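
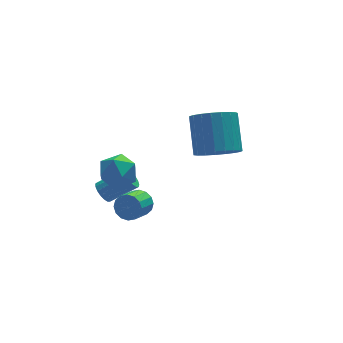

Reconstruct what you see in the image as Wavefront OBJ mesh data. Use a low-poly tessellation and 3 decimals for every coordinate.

v -2.569 0.077 3.956
v -1.921 0.284 3.283
v -2.059 -1.384 3.997
v -1.411 -1.177 3.324
v -1.323 -0.808 4.203
v -1.638 0.095 4.177
v -2.342 -1.195 3.103
v -2.657 -0.292 3.077
v -1.781 -0.502 2.756
v -1.151 -0.263 3.435
v -2.829 -0.837 3.845
v -2.199 -0.598 4.524
v -2.335 0.693 1.224
v -2.005 0.825 0.779
v -0.775 0.618 1.63
v -1.105 0.487 2.076
v -2.049 1.065 0.901
v -0.819 0.858 1.752
v -2.158 1.22 1.097
v -0.928 1.013 1.948
v -2.308 1.254 1.322
v -1.078 1.047 2.173
v -2.464 1.16 1.525
v -1.235 0.953 2.376
v -2.591 0.959 1.659
v -1.361 0.752 2.51
v -2.659 0.697 1.693
v -1.429 0.49 2.545
v -2.653 0.434 1.62
v -1.423 0.227 2.472
v -2.574 0.231 1.457
v -1.344 0.024 2.308
v -2.44 0.133 1.24
v -1.21 -0.074 2.091
v -2.282 0.164 1.019
v -1.052 -0.043 1.871
v -2.136 0.316 0.846
v -0.907 0.109 1.697
v -2.036 0.555 0.759
v -0.806 0.348 1.61
v 3.042 1.134 2.094
v 3.561 0.421 2.735
v 3.836 1.873 4.127
v 3.318 2.586 3.486
v 3.901 0.592 2.49
v 4.176 2.044 3.882
v 4.093 0.857 2.176
v 4.368 2.309 3.568
v 4.104 1.169 1.848
v 4.379 2.621 3.239
v 3.93 1.475 1.562
v 4.206 2.928 2.954
v 3.604 1.723 1.369
v 3.879 3.175 2.76
v 3.18 1.868 1.301
v 3.455 3.321 2.692
v 2.732 1.887 1.37
v 3.007 3.339 2.761
v 2.338 1.775 1.564
v 2.614 3.227 2.956
v 2.066 1.553 1.85
v 2.341 3.005 3.242
v 1.963 1.258 2.178
v 2.238 2.71 3.57
v 2.046 0.941 2.492
v 2.321 2.394 3.884
v 2.302 0.658 2.737
v 2.577 2.11 4.129
v 2.685 0.457 2.871
v 2.96 1.91 4.262
v 3.131 0.374 2.87
v 3.406 1.826 4.262
v -1.505 -2.017 2.676
v -1.046 -2.213 3.093
v -1.757 -2.878 3.561
v -2.215 -2.683 3.144
v -1.194 -1.951 3.243
v -1.904 -2.616 3.711
v -1.425 -1.706 3.241
v -2.135 -2.371 3.709
v -1.677 -1.544 3.087
v -2.387 -2.209 3.555
v -1.883 -1.51 2.823
v -2.593 -2.175 3.291
v -1.988 -1.611 2.52
v -2.698 -2.276 2.988
v -1.963 -1.822 2.259
v -2.674 -2.487 2.727
v -1.816 -2.084 2.109
v -2.526 -2.749 2.577
v -1.585 -2.329 2.111
v -2.295 -2.994 2.579
v -1.333 -2.491 2.265
v -2.043 -3.156 2.733
v -1.127 -2.525 2.529
v -1.837 -3.19 2.997
v -1.022 -2.424 2.832
v -1.732 -3.089 3.3
f 1 12 6
f 1 6 2
f 1 2 8
f 1 8 11
f 1 11 12
f 2 6 10
f 6 12 5
f 12 11 3
f 11 8 7
f 8 2 9
f 4 10 5
f 4 5 3
f 4 3 7
f 4 7 9
f 4 9 10
f 5 10 6
f 3 5 12
f 7 3 11
f 9 7 8
f 10 9 2
f 14 13 17
f 14 17 15
f 15 17 18
f 15 18 16
f 17 13 19
f 17 19 18
f 18 19 20
f 18 20 16
f 19 13 21
f 19 21 20
f 20 21 22
f 20 22 16
f 21 13 23
f 21 23 22
f 22 23 24
f 22 24 16
f 23 13 25
f 23 25 24
f 24 25 26
f 24 26 16
f 25 13 27
f 25 27 26
f 26 27 28
f 26 28 16
f 27 13 29
f 27 29 28
f 28 29 30
f 28 30 16
f 29 13 31
f 29 31 30
f 30 31 32
f 30 32 16
f 31 13 33
f 31 33 32
f 32 33 34
f 32 34 16
f 33 13 35
f 33 35 34
f 34 35 36
f 34 36 16
f 35 13 37
f 35 37 36
f 36 37 38
f 36 38 16
f 37 13 39
f 37 39 38
f 38 39 40
f 38 40 16
f 39 13 14
f 39 14 40
f 40 14 15
f 40 15 16
f 42 41 45
f 42 45 43
f 43 45 46
f 43 46 44
f 45 41 47
f 45 47 46
f 46 47 48
f 46 48 44
f 47 41 49
f 47 49 48
f 48 49 50
f 48 50 44
f 49 41 51
f 49 51 50
f 50 51 52
f 50 52 44
f 51 41 53
f 51 53 52
f 52 53 54
f 52 54 44
f 53 41 55
f 53 55 54
f 54 55 56
f 54 56 44
f 55 41 57
f 55 57 56
f 56 57 58
f 56 58 44
f 57 41 59
f 57 59 58
f 58 59 60
f 58 60 44
f 59 41 61
f 59 61 60
f 60 61 62
f 60 62 44
f 61 41 63
f 61 63 62
f 62 63 64
f 62 64 44
f 63 41 65
f 63 65 64
f 64 65 66
f 64 66 44
f 65 41 67
f 65 67 66
f 66 67 68
f 66 68 44
f 67 41 69
f 67 69 68
f 68 69 70
f 68 70 44
f 69 41 71
f 69 71 70
f 70 71 72
f 70 72 44
f 71 41 42
f 71 42 72
f 72 42 43
f 72 43 44
f 74 73 77
f 74 77 75
f 75 77 78
f 75 78 76
f 77 73 79
f 77 79 78
f 78 79 80
f 78 80 76
f 79 73 81
f 79 81 80
f 80 81 82
f 80 82 76
f 81 73 83
f 81 83 82
f 82 83 84
f 82 84 76
f 83 73 85
f 83 85 84
f 84 85 86
f 84 86 76
f 85 73 87
f 85 87 86
f 86 87 88
f 86 88 76
f 87 73 89
f 87 89 88
f 88 89 90
f 88 90 76
f 89 73 91
f 89 91 90
f 90 91 92
f 90 92 76
f 91 73 93
f 91 93 92
f 92 93 94
f 92 94 76
f 93 73 95
f 93 95 94
f 94 95 96
f 94 96 76
f 95 73 97
f 95 97 96
f 96 97 98
f 96 98 76
f 97 73 74
f 97 74 98
f 98 74 75
f 98 75 76



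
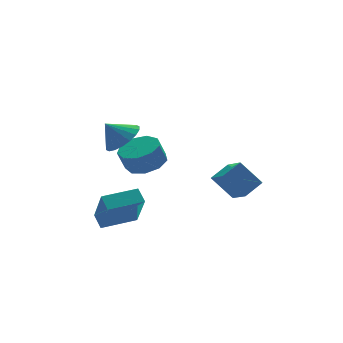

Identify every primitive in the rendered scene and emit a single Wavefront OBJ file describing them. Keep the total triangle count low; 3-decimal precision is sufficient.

v -0.963 -0.627 0.149
v -0.315 0.047 0.408
v -0.688 0.02 1.411
v -1.337 -0.653 1.151
v -0.876 0.338 0.207
v -1.249 0.311 1.21
v -1.478 0.178 -0.021
v -1.851 0.151 0.981
v -1.839 -0.358 -0.17
v -2.213 -0.385 0.832
v -1.791 -1.02 -0.17
v -2.164 -1.047 0.832
v -1.355 -1.498 -0.02
v -1.728 -1.525 0.982
v -0.736 -1.568 0.208
v -1.109 -1.595 1.211
v -0.223 -1.197 0.409
v -0.597 -1.224 1.411
v -0.057 -0.56 0.488
v -0.43 -0.587 1.491
v -3.327 -2.237 -1.425
v -3.375 -1.558 -0.986
v -3.251 -1.073 -3.219
v -3.299 -0.393 -2.78
v -1.641 -2.187 -1.32
v -1.689 -1.507 -0.881
v -1.565 -1.022 -3.114
v -1.613 -0.343 -2.675
v -2.143 -0.924 2.002
v -1.408 -0.981 2.601
v -2.837 -0.656 2.878
v -1.401 -0.575 2.483
v -1.542 -0.238 2.268
v -1.801 -0.038 2.002
v -2.128 -0.012 1.735
v -2.458 -0.168 1.521
v -2.725 -0.473 1.402
v -2.877 -0.867 1.402
v -2.884 -1.273 1.521
v -2.744 -1.61 1.735
v -2.485 -1.81 2.002
v -2.158 -1.836 2.269
v -1.828 -1.68 2.483
v -1.56 -1.375 2.601
v 2.103 -0.519 -1.512
v 2.132 -1.793 -0.741
v 3.049 -0.202 -1.025
v 3.078 -1.477 -0.254
v 2.882 -1.163 -2.606
v 2.911 -2.438 -1.835
v 3.828 -0.847 -2.119
v 3.857 -2.121 -1.348
f 2 1 5
f 2 5 3
f 3 5 6
f 3 6 4
f 5 1 7
f 5 7 6
f 6 7 8
f 6 8 4
f 7 1 9
f 7 9 8
f 8 9 10
f 8 10 4
f 9 1 11
f 9 11 10
f 10 11 12
f 10 12 4
f 11 1 13
f 11 13 12
f 12 13 14
f 12 14 4
f 13 1 15
f 13 15 14
f 14 15 16
f 14 16 4
f 15 1 17
f 15 17 16
f 16 17 18
f 16 18 4
f 17 1 19
f 17 19 18
f 18 19 20
f 18 20 4
f 19 1 2
f 19 2 20
f 20 2 3
f 20 3 4
f 22 24 21
f 25 22 21
f 21 24 23
f 23 25 21
f 22 28 24
f 26 22 25
f 26 28 22
f 24 28 23
f 27 25 23
f 23 28 27
f 27 26 25
f 28 26 27
f 30 29 32
f 30 32 31
f 32 29 33
f 32 33 31
f 33 29 34
f 33 34 31
f 34 29 35
f 34 35 31
f 35 29 36
f 35 36 31
f 36 29 37
f 36 37 31
f 37 29 38
f 37 38 31
f 38 29 39
f 38 39 31
f 39 29 40
f 39 40 31
f 40 29 41
f 40 41 31
f 41 29 42
f 41 42 31
f 42 29 43
f 42 43 31
f 43 29 44
f 43 44 31
f 44 29 30
f 44 30 31
f 46 48 45
f 49 46 45
f 45 48 47
f 47 49 45
f 46 52 48
f 50 46 49
f 50 52 46
f 48 52 47
f 51 49 47
f 47 52 51
f 51 50 49
f 52 50 51



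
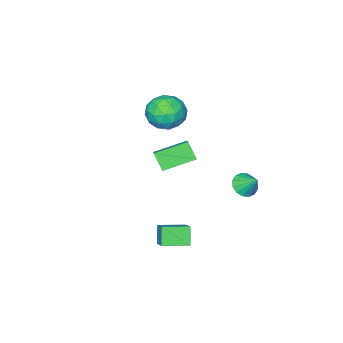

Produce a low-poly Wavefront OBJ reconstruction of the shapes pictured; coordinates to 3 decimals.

v -1.742 -2.061 2.046
v -0.854 -2.878 1.869
v -3.026 -3.262 1.151
v -2.138 -4.079 0.974
v -2.549 -3.86 2.101
v -1.755 -3.118 2.654
v -2.125 -3.022 0.366
v -1.331 -2.28 0.919
v -1.09 -3.472 0.83
v -1.353 -3.99 1.903
v -2.527 -2.15 1.117
v -2.79 -2.668 2.19
v -1.185 -2.364 2.036
v -2.695 -3.776 0.984
v -2.937 -3.648 1.647
v -2.415 -4.128 1.542
v -1.715 -2.505 2.498
v -1.193 -2.985 2.393
v -2.19 -3.563 2.53
v -2.687 -3.155 0.627
v -2.165 -3.635 0.522
v -1.465 -2.012 1.478
v -0.943 -2.492 1.373
v -1.69 -2.577 0.49
v -0.802 -3.193 1.321
v -1.557 -3.9 0.795
v -1.549 -3.278 0.438
v -1.082 -2.842 0.763
v -0.956 -3.498 1.952
v -1.712 -4.204 1.426
v -1.953 -4.075 2.088
v -1.486 -3.639 2.413
v -1.096 -3.847 1.341
v -2.168 -1.936 1.594
v -2.924 -2.642 1.068
v -2.394 -2.501 0.607
v -1.927 -2.065 0.932
v -2.323 -2.24 2.225
v -3.078 -2.947 1.699
v -2.798 -3.298 2.257
v -2.331 -2.862 2.582
v -2.784 -2.293 1.679
v 1.876 0.757 0.957
v 1.821 0.043 1.882
v 0.313 1.627 1.535
v 0.258 0.912 2.46
v 2.402 1.368 1.46
v 2.347 0.653 2.385
v 0.839 2.237 2.038
v 0.784 1.523 2.963
v 2.882 3.59 -2.693
v 2.435 3.118 -1.756
v 3.453 4.551 -1.935
v 3.006 4.078 -0.999
v 4.074 2.762 -2.541
v 3.627 2.289 -1.605
v 4.645 3.722 -1.784
v 4.198 3.25 -0.847
v -3.163 1.797 -2.389
v -2.397 1.63 -2.229
v -3.157 2.703 -1.471
v -2.384 1.925 -2.52
v -2.58 2.185 -2.776
v -2.932 2.341 -2.928
v -3.346 2.352 -2.936
v -3.711 2.213 -2.797
v -3.929 1.963 -2.549
v -3.942 1.669 -2.258
v -3.746 1.409 -2.002
v -3.393 1.252 -1.85
v -2.98 1.242 -1.842
v -2.615 1.38 -1.981
f 1 38 17
f 38 12 41
f 17 41 6
f 38 41 17
f 1 17 13
f 17 6 18
f 13 18 2
f 17 18 13
f 1 13 22
f 13 2 23
f 22 23 8
f 13 23 22
f 1 22 34
f 22 8 37
f 34 37 11
f 22 37 34
f 1 34 38
f 34 11 42
f 38 42 12
f 34 42 38
f 2 18 29
f 18 6 32
f 29 32 10
f 18 32 29
f 6 41 19
f 41 12 40
f 19 40 5
f 41 40 19
f 12 42 39
f 42 11 35
f 39 35 3
f 42 35 39
f 11 37 36
f 37 8 24
f 36 24 7
f 37 24 36
f 8 23 28
f 23 2 25
f 28 25 9
f 23 25 28
f 4 30 16
f 30 10 31
f 16 31 5
f 30 31 16
f 4 16 14
f 16 5 15
f 14 15 3
f 16 15 14
f 4 14 21
f 14 3 20
f 21 20 7
f 14 20 21
f 4 21 26
f 21 7 27
f 26 27 9
f 21 27 26
f 4 26 30
f 26 9 33
f 30 33 10
f 26 33 30
f 5 31 19
f 31 10 32
f 19 32 6
f 31 32 19
f 3 15 39
f 15 5 40
f 39 40 12
f 15 40 39
f 7 20 36
f 20 3 35
f 36 35 11
f 20 35 36
f 9 27 28
f 27 7 24
f 28 24 8
f 27 24 28
f 10 33 29
f 33 9 25
f 29 25 2
f 33 25 29
f 44 46 43
f 47 44 43
f 43 46 45
f 45 47 43
f 44 50 46
f 48 44 47
f 48 50 44
f 46 50 45
f 49 47 45
f 45 50 49
f 49 48 47
f 50 48 49
f 52 54 51
f 55 52 51
f 51 54 53
f 53 55 51
f 52 58 54
f 56 52 55
f 56 58 52
f 54 58 53
f 57 55 53
f 53 58 57
f 57 56 55
f 58 56 57
f 60 59 62
f 60 62 61
f 62 59 63
f 62 63 61
f 63 59 64
f 63 64 61
f 64 59 65
f 64 65 61
f 65 59 66
f 65 66 61
f 66 59 67
f 66 67 61
f 67 59 68
f 67 68 61
f 68 59 69
f 68 69 61
f 69 59 70
f 69 70 61
f 70 59 71
f 70 71 61
f 71 59 72
f 71 72 61
f 72 59 60
f 72 60 61



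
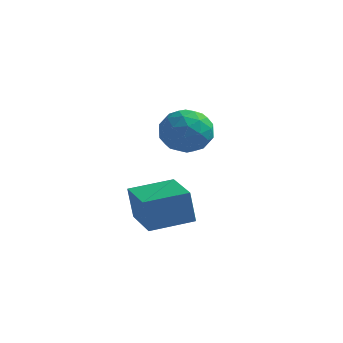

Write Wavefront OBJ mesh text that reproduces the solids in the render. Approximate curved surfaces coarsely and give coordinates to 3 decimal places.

v 3.135 4.084 1.837
v 3.419 3.614 0.927
v 1.481 3.946 1.393
v 1.765 3.476 0.483
v 1.9 2.97 1.407
v 2.922 3.055 1.681
v 1.978 4.505 0.639
v 3 4.59 0.913
v 2.703 3.874 0.187
v 2.655 2.926 0.662
v 2.245 4.634 1.658
v 2.197 3.686 2.133
v 3.422 3.861 1.421
v 1.478 3.699 0.899
v 1.557 3.401 1.442
v 1.724 3.125 0.907
v 3.13 3.533 1.864
v 3.297 3.257 1.33
v 2.404 2.878 1.612
v 1.603 4.303 0.99
v 1.77 4.027 0.456
v 3.176 4.435 1.413
v 3.343 4.159 0.878
v 2.496 4.682 0.708
v 3.168 3.738 0.451
v 2.196 3.657 0.19
v 2.321 4.261 0.281
v 2.922 4.312 0.443
v 3.14 3.18 0.73
v 2.168 3.099 0.469
v 2.247 2.802 1.012
v 2.848 2.852 1.174
v 2.719 3.333 0.295
v 2.732 4.461 1.851
v 1.76 4.38 1.59
v 2.052 4.708 1.146
v 2.653 4.758 1.308
v 2.704 3.903 2.13
v 1.732 3.822 1.869
v 1.978 3.248 1.877
v 2.579 3.299 2.039
v 2.181 4.227 2.025
v 3.593 -0.91 -1.792
v 3.438 -1.036 -0.457
v 2.296 0.294 -1.829
v 2.141 0.168 -0.494
v 4.719 0.312 -1.546
v 4.564 0.186 -0.211
v 3.422 1.516 -1.583
v 3.267 1.39 -0.248
f 1 38 17
f 38 12 41
f 17 41 6
f 38 41 17
f 1 17 13
f 17 6 18
f 13 18 2
f 17 18 13
f 1 13 22
f 13 2 23
f 22 23 8
f 13 23 22
f 1 22 34
f 22 8 37
f 34 37 11
f 22 37 34
f 1 34 38
f 34 11 42
f 38 42 12
f 34 42 38
f 2 18 29
f 18 6 32
f 29 32 10
f 18 32 29
f 6 41 19
f 41 12 40
f 19 40 5
f 41 40 19
f 12 42 39
f 42 11 35
f 39 35 3
f 42 35 39
f 11 37 36
f 37 8 24
f 36 24 7
f 37 24 36
f 8 23 28
f 23 2 25
f 28 25 9
f 23 25 28
f 4 30 16
f 30 10 31
f 16 31 5
f 30 31 16
f 4 16 14
f 16 5 15
f 14 15 3
f 16 15 14
f 4 14 21
f 14 3 20
f 21 20 7
f 14 20 21
f 4 21 26
f 21 7 27
f 26 27 9
f 21 27 26
f 4 26 30
f 26 9 33
f 30 33 10
f 26 33 30
f 5 31 19
f 31 10 32
f 19 32 6
f 31 32 19
f 3 15 39
f 15 5 40
f 39 40 12
f 15 40 39
f 7 20 36
f 20 3 35
f 36 35 11
f 20 35 36
f 9 27 28
f 27 7 24
f 28 24 8
f 27 24 28
f 10 33 29
f 33 9 25
f 29 25 2
f 33 25 29
f 44 46 43
f 47 44 43
f 43 46 45
f 45 47 43
f 44 50 46
f 48 44 47
f 48 50 44
f 46 50 45
f 49 47 45
f 45 50 49
f 49 48 47
f 50 48 49



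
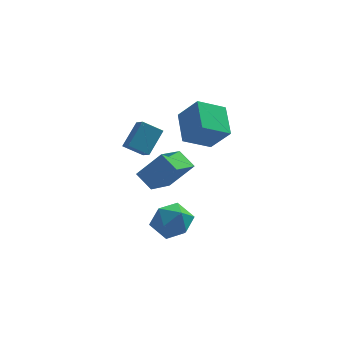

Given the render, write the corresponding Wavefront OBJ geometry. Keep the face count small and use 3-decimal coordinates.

v 0.018 -1.195 1.78
v -0.235 0.507 2.718
v 1.433 -0.553 0.997
v 1.181 1.149 1.936
v 0.999 -1.769 3.084
v 0.747 -0.067 4.023
v 2.415 -1.127 2.302
v 2.162 0.575 3.24
v -2.678 -0.928 1.268
v -1.999 0.133 2.409
v -3.016 -0.258 0.847
v -2.337 0.803 1.988
v -1.643 -0.843 0.572
v -0.964 0.218 1.713
v -1.981 -0.173 0.151
v -1.302 0.888 1.292
v -1.618 -2.418 -3.591
v -0.977 -1.703 -4.342
v -0.003 -2.717 -2.498
v 0.638 -2.002 -3.249
v -0.219 -1.517 -2.53
v -1.217 -1.332 -3.205
v 0.237 -3.088 -3.635
v -0.761 -2.903 -4.31
v 0.17 -2.117 -4.37
v -0.112 -1.146 -3.687
v -0.868 -3.274 -3.153
v -1.15 -2.303 -2.47
v -1.517 -2.209 -1.126
v -2.281 -1.507 -0.447
v -0.639 -0.571 -1.835
v -1.403 0.132 -1.156
v -0.257 -2.252 0.336
v -1.021 -1.549 1.015
v 0.621 -0.613 -0.373
v -0.143 0.089 0.306
f 2 4 1
f 5 2 1
f 1 4 3
f 3 5 1
f 2 8 4
f 6 2 5
f 6 8 2
f 4 8 3
f 7 5 3
f 3 8 7
f 7 6 5
f 8 6 7
f 10 12 9
f 13 10 9
f 9 12 11
f 11 13 9
f 10 16 12
f 14 10 13
f 14 16 10
f 12 16 11
f 15 13 11
f 11 16 15
f 15 14 13
f 16 14 15
f 17 28 22
f 17 22 18
f 17 18 24
f 17 24 27
f 17 27 28
f 18 22 26
f 22 28 21
f 28 27 19
f 27 24 23
f 24 18 25
f 20 26 21
f 20 21 19
f 20 19 23
f 20 23 25
f 20 25 26
f 21 26 22
f 19 21 28
f 23 19 27
f 25 23 24
f 26 25 18
f 30 32 29
f 33 30 29
f 29 32 31
f 31 33 29
f 30 36 32
f 34 30 33
f 34 36 30
f 32 36 31
f 35 33 31
f 31 36 35
f 35 34 33
f 36 34 35



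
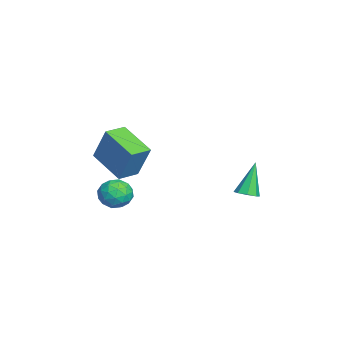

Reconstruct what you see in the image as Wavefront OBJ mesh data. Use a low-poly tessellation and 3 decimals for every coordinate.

v 2.645 2.759 -3.73
v 3.029 2.322 -3.463
v 1.895 3.201 -1.93
v 3.236 2.766 -3.486
v 3.097 3.205 -3.652
v 2.692 3.383 -3.864
v 2.26 3.195 -3.998
v 2.053 2.751 -3.975
v 2.193 2.312 -3.809
v 2.597 2.134 -3.597
v 4.005 -2.972 -2.585
v 4.443 -3.156 -3.379
v 2.877 -3.864 -3.001
v 3.315 -4.048 -3.795
v 3.653 -4.368 -2.996
v 4.35 -3.817 -2.739
v 2.97 -3.203 -3.641
v 3.667 -2.652 -3.384
v 3.803 -3.298 -4.032
v 4.225 -4.019 -3.633
v 3.095 -3.001 -2.747
v 3.517 -3.722 -2.348
v 4.323 -2.986 -2.946
v 2.997 -4.034 -3.434
v 3.196 -4.223 -2.965
v 3.453 -4.331 -3.431
v 4.269 -3.374 -2.569
v 4.526 -3.482 -3.036
v 4.062 -4.195 -2.81
v 2.794 -3.538 -3.344
v 3.051 -3.646 -3.811
v 3.867 -2.689 -2.949
v 4.124 -2.797 -3.415
v 3.258 -2.825 -3.57
v 4.204 -3.177 -3.796
v 3.541 -3.702 -4.041
v 3.338 -3.205 -3.95
v 3.748 -2.881 -3.799
v 4.453 -3.601 -3.562
v 3.789 -4.125 -3.806
v 3.988 -4.313 -3.336
v 4.398 -3.989 -3.185
v 4.076 -3.685 -3.945
v 3.531 -2.895 -2.574
v 2.867 -3.419 -2.818
v 2.922 -3.031 -3.195
v 3.332 -2.707 -3.044
v 3.779 -3.318 -2.339
v 3.116 -3.843 -2.584
v 3.572 -4.139 -2.581
v 3.982 -3.815 -2.43
v 3.244 -3.335 -2.435
v 1.35 -4.648 -1.725
v 1.929 -4.008 0.178
v 0.538 -3.752 -1.78
v 1.118 -3.113 0.124
v 2.822 -3.367 -2.604
v 3.402 -2.728 -0.7
v 2.011 -2.472 -2.658
v 2.59 -1.832 -0.755
f 2 1 4
f 2 4 3
f 4 1 5
f 4 5 3
f 5 1 6
f 5 6 3
f 6 1 7
f 6 7 3
f 7 1 8
f 7 8 3
f 8 1 9
f 8 9 3
f 9 1 10
f 9 10 3
f 10 1 2
f 10 2 3
f 11 48 27
f 48 22 51
f 27 51 16
f 48 51 27
f 11 27 23
f 27 16 28
f 23 28 12
f 27 28 23
f 11 23 32
f 23 12 33
f 32 33 18
f 23 33 32
f 11 32 44
f 32 18 47
f 44 47 21
f 32 47 44
f 11 44 48
f 44 21 52
f 48 52 22
f 44 52 48
f 12 28 39
f 28 16 42
f 39 42 20
f 28 42 39
f 16 51 29
f 51 22 50
f 29 50 15
f 51 50 29
f 22 52 49
f 52 21 45
f 49 45 13
f 52 45 49
f 21 47 46
f 47 18 34
f 46 34 17
f 47 34 46
f 18 33 38
f 33 12 35
f 38 35 19
f 33 35 38
f 14 40 26
f 40 20 41
f 26 41 15
f 40 41 26
f 14 26 24
f 26 15 25
f 24 25 13
f 26 25 24
f 14 24 31
f 24 13 30
f 31 30 17
f 24 30 31
f 14 31 36
f 31 17 37
f 36 37 19
f 31 37 36
f 14 36 40
f 36 19 43
f 40 43 20
f 36 43 40
f 15 41 29
f 41 20 42
f 29 42 16
f 41 42 29
f 13 25 49
f 25 15 50
f 49 50 22
f 25 50 49
f 17 30 46
f 30 13 45
f 46 45 21
f 30 45 46
f 19 37 38
f 37 17 34
f 38 34 18
f 37 34 38
f 20 43 39
f 43 19 35
f 39 35 12
f 43 35 39
f 54 56 53
f 57 54 53
f 53 56 55
f 55 57 53
f 54 60 56
f 58 54 57
f 58 60 54
f 56 60 55
f 59 57 55
f 55 60 59
f 59 58 57
f 60 58 59



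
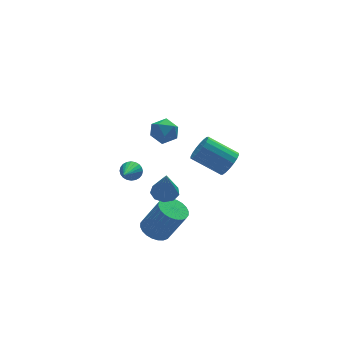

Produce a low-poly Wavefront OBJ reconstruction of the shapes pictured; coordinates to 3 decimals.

v -2.718 -3.021 -0.826
v -1.935 -2.73 -1.101
v -1.098 -3.248 0.731
v -1.882 -3.539 1.006
v -2.066 -2.445 -0.961
v -1.23 -2.964 0.872
v -2.297 -2.249 -0.8
v -1.461 -2.767 1.033
v -2.592 -2.169 -0.643
v -1.756 -2.688 1.19
v -2.906 -2.22 -0.514
v -2.07 -2.738 1.319
v -3.192 -2.392 -0.432
v -2.355 -2.911 1.4
v -3.405 -2.661 -0.411
v -2.569 -3.179 1.422
v -3.514 -2.983 -0.453
v -2.678 -3.502 1.38
v -3.502 -3.312 -0.551
v -2.665 -3.83 1.281
v -3.37 -3.596 -0.692
v -2.534 -4.115 1.141
v -3.139 -3.793 -0.853
v -2.303 -4.311 0.98
v -2.844 -3.872 -1.01
v -2.008 -4.391 0.823
v -2.53 -3.822 -1.139
v -1.694 -4.34 0.694
v -2.245 -3.649 -1.22
v -1.408 -4.168 0.612
v -2.031 -3.381 -1.242
v -1.195 -3.899 0.591
v -1.922 -3.058 -1.2
v -1.086 -3.577 0.633
v -2.168 -2.96 1.977
v -1.671 -2.426 2.19
v -2.272 -3.56 3.723
v -2.156 -2.241 2.224
v -2.646 -2.393 2.143
v -2.913 -2.81 1.984
v -2.831 -3.297 1.821
v -2.439 -3.626 1.732
v -1.92 -3.644 1.756
v -1.517 -3.341 1.884
v -1.419 -2.86 2.055
v -2.154 3.176 -0.719
v -1.591 3.011 -0.439
v -3.006 1.724 0.139
v -1.688 3.17 -0.266
v -1.855 3.33 -0.162
v -2.068 3.466 -0.143
v -2.294 3.558 -0.212
v -2.499 3.592 -0.357
v -2.651 3.563 -0.558
v -2.728 3.475 -0.783
v -2.717 3.341 -0.999
v -2.621 3.183 -1.171
v -2.453 3.023 -1.275
v -2.24 2.887 -1.294
v -2.014 2.795 -1.226
v -1.809 2.761 -1.08
v -1.657 2.79 -0.88
v -1.58 2.878 -0.654
v 1.784 -1.796 2.456
v 2.255 -1.104 2.528
v 0.847 -0.253 3.556
v 0.376 -0.944 3.484
v 2.063 -1.041 2.214
v 0.655 -0.19 3.242
v 1.816 -1.128 1.947
v 0.408 -0.277 2.975
v 1.562 -1.347 1.781
v 0.154 -0.496 2.809
v 1.353 -1.655 1.749
v -0.055 -0.804 2.777
v 1.228 -1.991 1.857
v -0.179 -1.14 2.885
v 1.214 -2.288 2.083
v -0.194 -1.437 3.111
v 1.313 -2.487 2.384
v -0.095 -1.636 3.412
v 1.505 -2.55 2.698
v 0.097 -1.699 3.726
v 1.752 -2.463 2.965
v 0.344 -1.612 3.993
v 2.006 -2.244 3.131
v 0.598 -1.393 4.159
v 2.215 -1.936 3.163
v 0.807 -1.085 4.191
v 2.339 -1.6 3.055
v 0.932 -0.749 4.083
v 2.354 -1.303 2.829
v 0.946 -0.452 3.857
v 0.192 4.163 2.454
v 0.772 3.869 1.811
v -0.932 3.531 1.729
v -0.352 3.237 1.086
v -0.321 2.879 1.927
v 0.374 3.27 2.375
v -0.534 4.13 1.165
v 0.161 4.521 1.613
v 0.324 3.849 1.014
v 0.455 3.076 1.485
v -0.615 4.324 2.055
v -0.484 3.551 2.526
f 2 1 5
f 2 5 3
f 3 5 6
f 3 6 4
f 5 1 7
f 5 7 6
f 6 7 8
f 6 8 4
f 7 1 9
f 7 9 8
f 8 9 10
f 8 10 4
f 9 1 11
f 9 11 10
f 10 11 12
f 10 12 4
f 11 1 13
f 11 13 12
f 12 13 14
f 12 14 4
f 13 1 15
f 13 15 14
f 14 15 16
f 14 16 4
f 15 1 17
f 15 17 16
f 16 17 18
f 16 18 4
f 17 1 19
f 17 19 18
f 18 19 20
f 18 20 4
f 19 1 21
f 19 21 20
f 20 21 22
f 20 22 4
f 21 1 23
f 21 23 22
f 22 23 24
f 22 24 4
f 23 1 25
f 23 25 24
f 24 25 26
f 24 26 4
f 25 1 27
f 25 27 26
f 26 27 28
f 26 28 4
f 27 1 29
f 27 29 28
f 28 29 30
f 28 30 4
f 29 1 31
f 29 31 30
f 30 31 32
f 30 32 4
f 31 1 33
f 31 33 32
f 32 33 34
f 32 34 4
f 33 1 2
f 33 2 34
f 34 2 3
f 34 3 4
f 36 35 38
f 36 38 37
f 38 35 39
f 38 39 37
f 39 35 40
f 39 40 37
f 40 35 41
f 40 41 37
f 41 35 42
f 41 42 37
f 42 35 43
f 42 43 37
f 43 35 44
f 43 44 37
f 44 35 45
f 44 45 37
f 45 35 36
f 45 36 37
f 47 46 49
f 47 49 48
f 49 46 50
f 49 50 48
f 50 46 51
f 50 51 48
f 51 46 52
f 51 52 48
f 52 46 53
f 52 53 48
f 53 46 54
f 53 54 48
f 54 46 55
f 54 55 48
f 55 46 56
f 55 56 48
f 56 46 57
f 56 57 48
f 57 46 58
f 57 58 48
f 58 46 59
f 58 59 48
f 59 46 60
f 59 60 48
f 60 46 61
f 60 61 48
f 61 46 62
f 61 62 48
f 62 46 63
f 62 63 48
f 63 46 47
f 63 47 48
f 65 64 68
f 65 68 66
f 66 68 69
f 66 69 67
f 68 64 70
f 68 70 69
f 69 70 71
f 69 71 67
f 70 64 72
f 70 72 71
f 71 72 73
f 71 73 67
f 72 64 74
f 72 74 73
f 73 74 75
f 73 75 67
f 74 64 76
f 74 76 75
f 75 76 77
f 75 77 67
f 76 64 78
f 76 78 77
f 77 78 79
f 77 79 67
f 78 64 80
f 78 80 79
f 79 80 81
f 79 81 67
f 80 64 82
f 80 82 81
f 81 82 83
f 81 83 67
f 82 64 84
f 82 84 83
f 83 84 85
f 83 85 67
f 84 64 86
f 84 86 85
f 85 86 87
f 85 87 67
f 86 64 88
f 86 88 87
f 87 88 89
f 87 89 67
f 88 64 90
f 88 90 89
f 89 90 91
f 89 91 67
f 90 64 92
f 90 92 91
f 91 92 93
f 91 93 67
f 92 64 65
f 92 65 93
f 93 65 66
f 93 66 67
f 94 105 99
f 94 99 95
f 94 95 101
f 94 101 104
f 94 104 105
f 95 99 103
f 99 105 98
f 105 104 96
f 104 101 100
f 101 95 102
f 97 103 98
f 97 98 96
f 97 96 100
f 97 100 102
f 97 102 103
f 98 103 99
f 96 98 105
f 100 96 104
f 102 100 101
f 103 102 95



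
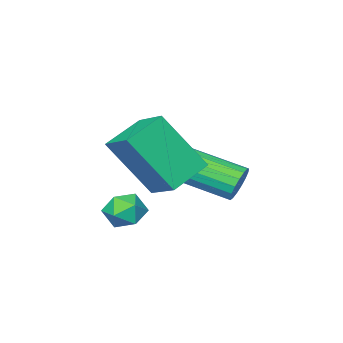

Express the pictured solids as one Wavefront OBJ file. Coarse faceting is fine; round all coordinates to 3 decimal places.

v 1.719 0.028 -2.505
v 2.335 0.226 -2.783
v 2.165 -0.986 -2.237
v 2.781 -0.788 -2.515
v 2.55 -0.488 -1.921
v 2.275 0.139 -2.087
v 2.225 -0.899 -2.933
v 1.95 -0.272 -3.099
v 2.648 -0.347 -3.048
v 2.849 -0.093 -2.422
v 1.651 -0.667 -2.598
v 1.852 -0.413 -1.972
v -0.436 1.421 -1.571
v -0.119 1.412 -2.115
v 0.933 -0.251 -1.474
v 0.616 -0.241 -0.929
v 0.049 1.588 -1.936
v 1.102 -0.075 -1.295
v 0.106 1.725 -1.674
v 1.159 0.062 -1.033
v 0.039 1.793 -1.388
v 1.091 0.13 -0.747
v -0.137 1.775 -1.144
v 0.915 0.112 -0.502
v -0.382 1.677 -0.997
v 0.671 0.014 -0.356
v -0.639 1.52 -0.982
v 0.414 -0.143 -0.341
v -0.85 1.341 -1.102
v 0.203 -0.322 -0.461
v -0.966 1.18 -1.329
v 0.087 -0.483 -0.688
v -0.96 1.074 -1.612
v 0.092 -0.589 -0.97
v -0.835 1.048 -1.885
v 0.218 -0.615 -1.243
v -0.618 1.108 -2.086
v 0.434 -0.555 -1.444
v -0.36 1.239 -2.169
v 0.693 -0.424 -1.527
v 2.289 0.914 -1.306
v 1.004 0.777 -0.768
v 2.41 2.079 -0.721
v 1.125 1.942 -0.182
v 3.135 -0.062 0.462
v 1.85 -0.199 1.001
v 3.256 1.103 1.048
v 1.971 0.966 1.586
f 1 12 6
f 1 6 2
f 1 2 8
f 1 8 11
f 1 11 12
f 2 6 10
f 6 12 5
f 12 11 3
f 11 8 7
f 8 2 9
f 4 10 5
f 4 5 3
f 4 3 7
f 4 7 9
f 4 9 10
f 5 10 6
f 3 5 12
f 7 3 11
f 9 7 8
f 10 9 2
f 14 13 17
f 14 17 15
f 15 17 18
f 15 18 16
f 17 13 19
f 17 19 18
f 18 19 20
f 18 20 16
f 19 13 21
f 19 21 20
f 20 21 22
f 20 22 16
f 21 13 23
f 21 23 22
f 22 23 24
f 22 24 16
f 23 13 25
f 23 25 24
f 24 25 26
f 24 26 16
f 25 13 27
f 25 27 26
f 26 27 28
f 26 28 16
f 27 13 29
f 27 29 28
f 28 29 30
f 28 30 16
f 29 13 31
f 29 31 30
f 30 31 32
f 30 32 16
f 31 13 33
f 31 33 32
f 32 33 34
f 32 34 16
f 33 13 35
f 33 35 34
f 34 35 36
f 34 36 16
f 35 13 37
f 35 37 36
f 36 37 38
f 36 38 16
f 37 13 39
f 37 39 38
f 38 39 40
f 38 40 16
f 39 13 14
f 39 14 40
f 40 14 15
f 40 15 16
f 42 44 41
f 45 42 41
f 41 44 43
f 43 45 41
f 42 48 44
f 46 42 45
f 46 48 42
f 44 48 43
f 47 45 43
f 43 48 47
f 47 46 45
f 48 46 47



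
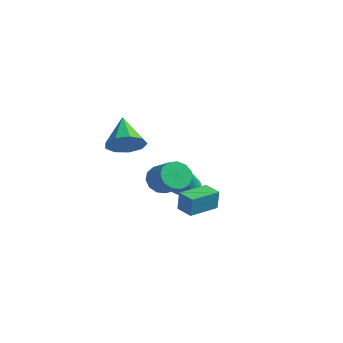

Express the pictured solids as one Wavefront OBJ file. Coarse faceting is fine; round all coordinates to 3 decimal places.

v 2.224 -1.52 0.016
v 2.438 -1.579 1.093
v 2.112 0.062 0.123
v 2.326 0.004 1.201
v 3.134 -1.444 -0.161
v 3.348 -1.502 0.917
v 3.022 0.139 -0.053
v 3.236 0.08 1.024
v -3.273 -0.692 2.318
v -2.497 -0.237 2.841
v -4.567 -0.028 3.662
v -2.765 0.215 2.36
v -3.27 0.241 1.86
v -3.777 -0.168 1.574
v -4.047 -0.823 1.637
v -3.956 -1.417 2.018
v -3.545 -1.671 2.54
v -3.006 -1.467 2.958
v -2.593 -0.901 3.077
v -0.328 -0.64 0.886
v 0.024 -0.216 0.239
v 1.3 -0.257 0.906
v 0.948 -0.68 1.554
v -0.128 0.115 0.55
v 1.148 0.074 1.217
v -0.343 0.206 0.968
v 0.932 0.166 1.635
v -0.554 0.029 1.36
v 0.722 -0.011 2.027
v -0.693 -0.36 1.601
v 0.583 -0.401 2.269
v -0.716 -0.838 1.616
v 0.56 -0.879 2.283
v -0.615 -1.253 1.399
v 0.66 -1.294 2.066
v -0.424 -1.474 1.02
v 0.852 -1.514 1.687
v -0.202 -1.429 0.598
v 1.074 -1.47 1.265
v -0.02 -1.134 0.267
v 1.256 -1.174 0.934
v 0.065 -0.682 0.134
v 1.34 -0.722 0.801
v -1.7 1.67 -0.412
v -1.004 1.93 -0.709
v -0.82 1.13 1.172
v -1.118 2.201 -0.554
v -1.333 2.38 -0.373
v -1.611 2.436 -0.2
v -1.905 2.36 -0.063
v -2.163 2.164 0.014
v -2.341 1.883 0.017
v -2.408 1.565 -0.054
v -2.352 1.265 -0.187
v -2.184 1.035 -0.359
v -1.932 0.915 -0.54
v -1.64 0.925 -0.699
v -1.358 1.064 -0.808
v -1.135 1.308 -0.848
v -1.01 1.614 -0.814
f 2 4 1
f 5 2 1
f 1 4 3
f 3 5 1
f 2 8 4
f 6 2 5
f 6 8 2
f 4 8 3
f 7 5 3
f 3 8 7
f 7 6 5
f 8 6 7
f 10 9 12
f 10 12 11
f 12 9 13
f 12 13 11
f 13 9 14
f 13 14 11
f 14 9 15
f 14 15 11
f 15 9 16
f 15 16 11
f 16 9 17
f 16 17 11
f 17 9 18
f 17 18 11
f 18 9 19
f 18 19 11
f 19 9 10
f 19 10 11
f 21 20 24
f 21 24 22
f 22 24 25
f 22 25 23
f 24 20 26
f 24 26 25
f 25 26 27
f 25 27 23
f 26 20 28
f 26 28 27
f 27 28 29
f 27 29 23
f 28 20 30
f 28 30 29
f 29 30 31
f 29 31 23
f 30 20 32
f 30 32 31
f 31 32 33
f 31 33 23
f 32 20 34
f 32 34 33
f 33 34 35
f 33 35 23
f 34 20 36
f 34 36 35
f 35 36 37
f 35 37 23
f 36 20 38
f 36 38 37
f 37 38 39
f 37 39 23
f 38 20 40
f 38 40 39
f 39 40 41
f 39 41 23
f 40 20 42
f 40 42 41
f 41 42 43
f 41 43 23
f 42 20 21
f 42 21 43
f 43 21 22
f 43 22 23
f 45 44 47
f 45 47 46
f 47 44 48
f 47 48 46
f 48 44 49
f 48 49 46
f 49 44 50
f 49 50 46
f 50 44 51
f 50 51 46
f 51 44 52
f 51 52 46
f 52 44 53
f 52 53 46
f 53 44 54
f 53 54 46
f 54 44 55
f 54 55 46
f 55 44 56
f 55 56 46
f 56 44 57
f 56 57 46
f 57 44 58
f 57 58 46
f 58 44 59
f 58 59 46
f 59 44 60
f 59 60 46
f 60 44 45
f 60 45 46



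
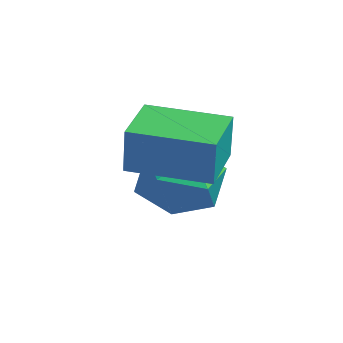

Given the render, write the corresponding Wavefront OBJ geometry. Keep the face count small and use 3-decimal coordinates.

v 1.973 -0.015 2.652
v 2.21 -0.088 3.723
v 3.08 1.266 2.494
v 3.317 1.193 3.565
v 2.883 -0.833 2.395
v 3.12 -0.906 3.466
v 3.99 0.448 2.237
v 4.227 0.375 3.308
v 2.432 1.273 0.89
v 2.939 0.869 1.623
v 1.101 0.631 1.457
v 1.608 0.227 2.19
v 1.486 1.197 2.156
v 2.308 1.593 1.806
v 1.732 -0.093 1.274
v 2.554 0.303 0.924
v 2.506 0.024 1.86
v 2.354 0.822 2.405
v 1.686 0.678 0.675
v 1.534 1.476 1.22
f 2 4 1
f 5 2 1
f 1 4 3
f 3 5 1
f 2 8 4
f 6 2 5
f 6 8 2
f 4 8 3
f 7 5 3
f 3 8 7
f 7 6 5
f 8 6 7
f 9 20 14
f 9 14 10
f 9 10 16
f 9 16 19
f 9 19 20
f 10 14 18
f 14 20 13
f 20 19 11
f 19 16 15
f 16 10 17
f 12 18 13
f 12 13 11
f 12 11 15
f 12 15 17
f 12 17 18
f 13 18 14
f 11 13 20
f 15 11 19
f 17 15 16
f 18 17 10



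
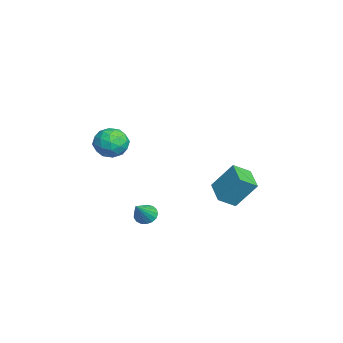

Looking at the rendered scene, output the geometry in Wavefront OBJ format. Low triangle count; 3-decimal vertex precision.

v 3.153 -1.652 -3.159
v 3.684 -1.63 -3.616
v 4.227 -2.248 -1.941
v 3.689 -1.327 -3.472
v 3.572 -1.099 -3.257
v 3.358 -0.997 -3.019
v 3.098 -1.045 -2.814
v 2.851 -1.233 -2.688
v 2.672 -1.516 -2.669
v 2.605 -1.83 -2.763
v 2.662 -2.103 -2.948
v 2.833 -2.273 -3.181
v 3.076 -2.301 -3.409
v 3.338 -2.18 -3.58
v 3.557 -1.938 -3.655
v 2.923 -2.613 2.36
v 3.778 -2.909 1.804
v 2.982 -4.091 3.236
v 3.837 -4.387 2.68
v 3.907 -3.589 3.377
v 3.871 -2.676 2.836
v 2.889 -4.324 2.204
v 2.853 -3.411 1.663
v 3.757 -3.967 1.708
v 4.386 -3.512 2.433
v 2.374 -3.488 2.607
v 3.003 -3.033 3.332
v 3.346 -2.632 2.005
v 3.414 -4.368 3.035
v 3.455 -3.9 3.445
v 3.958 -4.073 3.118
v 3.4 -2.494 2.612
v 3.903 -2.668 2.285
v 3.978 -3.068 3.21
v 2.857 -4.332 2.755
v 3.36 -4.506 2.428
v 2.802 -2.927 1.922
v 3.305 -3.1 1.595
v 2.782 -3.932 1.83
v 3.836 -3.427 1.622
v 3.87 -4.295 2.136
v 3.313 -4.259 1.857
v 3.292 -3.722 1.539
v 4.206 -3.16 2.048
v 4.24 -4.028 2.563
v 4.281 -3.559 2.973
v 4.26 -3.023 2.655
v 4.193 -3.781 1.991
v 2.52 -2.972 2.477
v 2.554 -3.84 2.992
v 2.5 -3.977 2.385
v 2.479 -3.441 2.067
v 2.89 -2.705 2.904
v 2.924 -3.573 3.418
v 3.468 -3.278 3.501
v 3.447 -2.741 3.183
v 2.567 -3.219 3.049
v -0.148 2.221 -2.655
v 0.092 3.417 -0.995
v -0.475 3.247 -3.347
v -0.236 4.443 -1.687
v 1.436 2.457 -3.053
v 1.675 3.653 -1.393
v 1.108 3.483 -3.745
v 1.348 4.679 -2.085
f 2 1 4
f 2 4 3
f 4 1 5
f 4 5 3
f 5 1 6
f 5 6 3
f 6 1 7
f 6 7 3
f 7 1 8
f 7 8 3
f 8 1 9
f 8 9 3
f 9 1 10
f 9 10 3
f 10 1 11
f 10 11 3
f 11 1 12
f 11 12 3
f 12 1 13
f 12 13 3
f 13 1 14
f 13 14 3
f 14 1 15
f 14 15 3
f 15 1 2
f 15 2 3
f 16 53 32
f 53 27 56
f 32 56 21
f 53 56 32
f 16 32 28
f 32 21 33
f 28 33 17
f 32 33 28
f 16 28 37
f 28 17 38
f 37 38 23
f 28 38 37
f 16 37 49
f 37 23 52
f 49 52 26
f 37 52 49
f 16 49 53
f 49 26 57
f 53 57 27
f 49 57 53
f 17 33 44
f 33 21 47
f 44 47 25
f 33 47 44
f 21 56 34
f 56 27 55
f 34 55 20
f 56 55 34
f 27 57 54
f 57 26 50
f 54 50 18
f 57 50 54
f 26 52 51
f 52 23 39
f 51 39 22
f 52 39 51
f 23 38 43
f 38 17 40
f 43 40 24
f 38 40 43
f 19 45 31
f 45 25 46
f 31 46 20
f 45 46 31
f 19 31 29
f 31 20 30
f 29 30 18
f 31 30 29
f 19 29 36
f 29 18 35
f 36 35 22
f 29 35 36
f 19 36 41
f 36 22 42
f 41 42 24
f 36 42 41
f 19 41 45
f 41 24 48
f 45 48 25
f 41 48 45
f 20 46 34
f 46 25 47
f 34 47 21
f 46 47 34
f 18 30 54
f 30 20 55
f 54 55 27
f 30 55 54
f 22 35 51
f 35 18 50
f 51 50 26
f 35 50 51
f 24 42 43
f 42 22 39
f 43 39 23
f 42 39 43
f 25 48 44
f 48 24 40
f 44 40 17
f 48 40 44
f 59 61 58
f 62 59 58
f 58 61 60
f 60 62 58
f 59 65 61
f 63 59 62
f 63 65 59
f 61 65 60
f 64 62 60
f 60 65 64
f 64 63 62
f 65 63 64



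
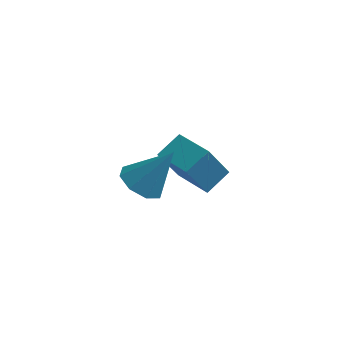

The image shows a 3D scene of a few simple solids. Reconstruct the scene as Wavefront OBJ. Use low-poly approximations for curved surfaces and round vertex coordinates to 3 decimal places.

v -0.083 -2.075 -1.928
v 0.591 -1.569 -2.503
v 1.063 -1.585 -0.152
v 0.009 -1.112 -2.253
v -0.627 -1.22 -1.813
v -0.944 -1.828 -1.441
v -0.757 -2.581 -1.354
v -0.175 -3.037 -1.604
v 0.461 -2.93 -2.043
v 0.778 -2.322 -2.416
v -0.891 1.625 -3.236
v -0.331 2.644 -2.55
v -0.328 2.525 -5.036
v 0.232 3.545 -4.35
v 0.708 0.715 -3.19
v 1.268 1.735 -2.504
v 1.271 1.616 -4.99
v 1.831 2.635 -4.304
f 2 1 4
f 2 4 3
f 4 1 5
f 4 5 3
f 5 1 6
f 5 6 3
f 6 1 7
f 6 7 3
f 7 1 8
f 7 8 3
f 8 1 9
f 8 9 3
f 9 1 10
f 9 10 3
f 10 1 2
f 10 2 3
f 12 14 11
f 15 12 11
f 11 14 13
f 13 15 11
f 12 18 14
f 16 12 15
f 16 18 12
f 14 18 13
f 17 15 13
f 13 18 17
f 17 16 15
f 18 16 17



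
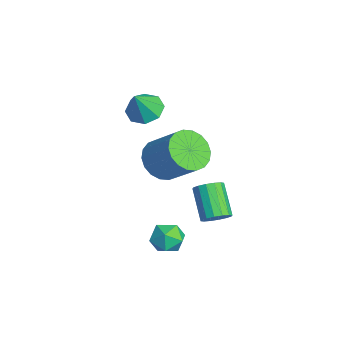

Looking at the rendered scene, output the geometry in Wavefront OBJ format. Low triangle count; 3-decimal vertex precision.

v -3.508 1.012 1.148
v -2.732 0.872 0.734
v -2.912 0.448 2.452
v -2.769 1.49 1.018
v -3.238 1.828 1.378
v -3.865 1.688 1.603
v -4.283 1.151 1.562
v -4.246 0.533 1.278
v -3.777 0.195 0.918
v -3.15 0.336 0.693
v 0.974 1.13 -3.072
v 1.561 1.687 -3.337
v 1.899 0.113 -3.163
v 2.486 0.67 -3.428
v 2.204 0.698 -2.625
v 1.632 1.327 -2.568
v 1.828 0.473 -3.932
v 1.256 1.102 -3.875
v 2.088 1.282 -3.868
v 2.321 1.421 -3.06
v 1.139 0.379 -3.44
v 1.372 0.518 -2.632
v 2.353 2.836 -1.805
v 2.784 2.635 -1.334
v 1.539 2.563 -0.223
v 1.107 2.764 -0.695
v 2.783 2.981 -1.313
v 1.538 2.91 -0.202
v 2.667 3.289 -1.424
v 1.422 3.217 -0.313
v 2.466 3.475 -1.637
v 1.221 3.403 -0.526
v 2.235 3.489 -1.895
v 0.99 3.417 -0.785
v 2.035 3.329 -2.129
v 0.79 3.257 -1.019
v 1.921 3.037 -2.277
v 0.676 2.965 -1.166
v 1.922 2.69 -2.298
v 0.677 2.619 -1.187
v 2.038 2.383 -2.187
v 0.793 2.311 -1.076
v 2.239 2.197 -1.974
v 0.994 2.125 -0.863
v 2.47 2.183 -1.715
v 1.225 2.111 -0.605
v 2.67 2.343 -1.481
v 1.425 2.271 -0.371
v -1.844 1.446 -1.034
v -1.253 0.538 -0.921
v -0.085 1.465 0.427
v -0.676 2.374 0.314
v -1.024 0.771 -1.279
v 0.144 1.699 0.068
v -0.958 1.138 -1.589
v 0.21 2.066 -0.242
v -1.067 1.566 -1.789
v 0.1 2.494 -0.442
v -1.33 1.971 -1.84
v -0.163 2.898 -0.492
v -1.695 2.271 -1.73
v -0.528 3.199 -0.383
v -2.089 2.408 -1.483
v -0.922 3.336 -0.136
v -2.435 2.355 -1.147
v -1.267 3.282 0.201
v -2.664 2.121 -0.788
v -1.496 3.049 0.559
v -2.73 1.754 -0.478
v -1.562 2.682 0.869
v -2.62 1.326 -0.278
v -1.453 2.254 1.069
v -2.357 0.922 -0.228
v -1.19 1.849 1.12
v -1.992 0.621 -0.337
v -0.825 1.549 1.01
v -1.598 0.484 -0.584
v -0.431 1.412 0.763
f 2 1 4
f 2 4 3
f 4 1 5
f 4 5 3
f 5 1 6
f 5 6 3
f 6 1 7
f 6 7 3
f 7 1 8
f 7 8 3
f 8 1 9
f 8 9 3
f 9 1 10
f 9 10 3
f 10 1 2
f 10 2 3
f 11 22 16
f 11 16 12
f 11 12 18
f 11 18 21
f 11 21 22
f 12 16 20
f 16 22 15
f 22 21 13
f 21 18 17
f 18 12 19
f 14 20 15
f 14 15 13
f 14 13 17
f 14 17 19
f 14 19 20
f 15 20 16
f 13 15 22
f 17 13 21
f 19 17 18
f 20 19 12
f 24 23 27
f 24 27 25
f 25 27 28
f 25 28 26
f 27 23 29
f 27 29 28
f 28 29 30
f 28 30 26
f 29 23 31
f 29 31 30
f 30 31 32
f 30 32 26
f 31 23 33
f 31 33 32
f 32 33 34
f 32 34 26
f 33 23 35
f 33 35 34
f 34 35 36
f 34 36 26
f 35 23 37
f 35 37 36
f 36 37 38
f 36 38 26
f 37 23 39
f 37 39 38
f 38 39 40
f 38 40 26
f 39 23 41
f 39 41 40
f 40 41 42
f 40 42 26
f 41 23 43
f 41 43 42
f 42 43 44
f 42 44 26
f 43 23 45
f 43 45 44
f 44 45 46
f 44 46 26
f 45 23 47
f 45 47 46
f 46 47 48
f 46 48 26
f 47 23 24
f 47 24 48
f 48 24 25
f 48 25 26
f 50 49 53
f 50 53 51
f 51 53 54
f 51 54 52
f 53 49 55
f 53 55 54
f 54 55 56
f 54 56 52
f 55 49 57
f 55 57 56
f 56 57 58
f 56 58 52
f 57 49 59
f 57 59 58
f 58 59 60
f 58 60 52
f 59 49 61
f 59 61 60
f 60 61 62
f 60 62 52
f 61 49 63
f 61 63 62
f 62 63 64
f 62 64 52
f 63 49 65
f 63 65 64
f 64 65 66
f 64 66 52
f 65 49 67
f 65 67 66
f 66 67 68
f 66 68 52
f 67 49 69
f 67 69 68
f 68 69 70
f 68 70 52
f 69 49 71
f 69 71 70
f 70 71 72
f 70 72 52
f 71 49 73
f 71 73 72
f 72 73 74
f 72 74 52
f 73 49 75
f 73 75 74
f 74 75 76
f 74 76 52
f 75 49 77
f 75 77 76
f 76 77 78
f 76 78 52
f 77 49 50
f 77 50 78
f 78 50 51
f 78 51 52



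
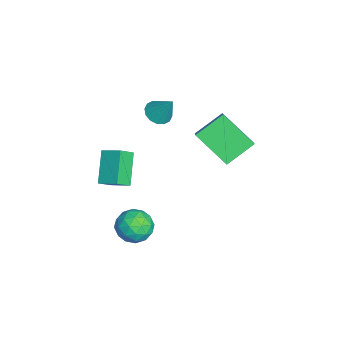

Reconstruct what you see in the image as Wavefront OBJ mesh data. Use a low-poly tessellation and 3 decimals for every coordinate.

v 3.482 -3.997 2.564
v 2.212 -3.821 3.74
v 3.008 -3.417 1.965
v 1.737 -3.24 3.141
v 3.983 -3.16 2.979
v 2.712 -2.983 4.155
v 3.508 -2.579 2.38
v 2.238 -2.403 3.556
v 1.578 -1.963 -3.06
v 2.222 -1.606 -2.417
v 1.398 -3.254 -2.163
v 2.042 -2.897 -1.52
v 1.166 -2.474 -1.621
v 1.277 -1.676 -2.175
v 2.343 -3.184 -2.405
v 2.454 -2.386 -2.959
v 2.695 -2.36 -2.012
v 1.968 -1.922 -1.527
v 1.652 -2.938 -3.053
v 0.925 -2.5 -2.568
v 1.916 -1.671 -2.817
v 1.704 -3.189 -1.763
v 1.189 -2.94 -1.822
v 1.568 -2.731 -1.444
v 1.361 -1.713 -2.675
v 1.739 -1.503 -2.297
v 1.118 -2.013 -1.829
v 1.881 -3.357 -2.283
v 2.259 -3.147 -1.905
v 2.052 -2.129 -3.136
v 2.431 -1.92 -2.758
v 2.502 -2.847 -2.751
v 2.572 -1.905 -2.201
v 2.466 -2.664 -1.674
v 2.643 -2.832 -2.194
v 2.709 -2.363 -2.52
v 2.145 -1.647 -1.916
v 2.039 -2.406 -1.389
v 1.524 -2.157 -1.448
v 1.59 -1.688 -1.774
v 2.423 -2.091 -1.678
v 1.581 -2.454 -3.191
v 1.475 -3.213 -2.664
v 2.03 -3.172 -2.806
v 2.096 -2.703 -3.132
v 1.154 -2.196 -2.906
v 1.048 -2.955 -2.379
v 0.911 -2.497 -2.06
v 0.977 -2.028 -2.386
v 1.197 -2.769 -2.902
v -3.07 -1.174 1.719
v -2.764 -0.651 1.313
v -2.51 -0.506 3.001
v -3.108 -0.521 1.395
v -3.443 -0.565 1.565
v -3.678 -0.773 1.776
v -3.75 -1.088 1.972
v -3.64 -1.426 2.1
v -3.377 -1.697 2.126
v -3.032 -1.827 2.043
v -2.698 -1.782 1.873
v -2.463 -1.575 1.662
v -2.391 -1.26 1.467
v -2.501 -0.922 1.339
v -0.345 0.425 2.506
v -0.989 1.715 3.388
v 0.63 1.809 1.196
v -0.015 3.098 2.077
v 0.355 0.422 3.023
v -0.29 1.711 3.904
v 1.329 1.805 1.712
v 0.685 3.095 2.594
f 2 4 1
f 5 2 1
f 1 4 3
f 3 5 1
f 2 8 4
f 6 2 5
f 6 8 2
f 4 8 3
f 7 5 3
f 3 8 7
f 7 6 5
f 8 6 7
f 9 46 25
f 46 20 49
f 25 49 14
f 46 49 25
f 9 25 21
f 25 14 26
f 21 26 10
f 25 26 21
f 9 21 30
f 21 10 31
f 30 31 16
f 21 31 30
f 9 30 42
f 30 16 45
f 42 45 19
f 30 45 42
f 9 42 46
f 42 19 50
f 46 50 20
f 42 50 46
f 10 26 37
f 26 14 40
f 37 40 18
f 26 40 37
f 14 49 27
f 49 20 48
f 27 48 13
f 49 48 27
f 20 50 47
f 50 19 43
f 47 43 11
f 50 43 47
f 19 45 44
f 45 16 32
f 44 32 15
f 45 32 44
f 16 31 36
f 31 10 33
f 36 33 17
f 31 33 36
f 12 38 24
f 38 18 39
f 24 39 13
f 38 39 24
f 12 24 22
f 24 13 23
f 22 23 11
f 24 23 22
f 12 22 29
f 22 11 28
f 29 28 15
f 22 28 29
f 12 29 34
f 29 15 35
f 34 35 17
f 29 35 34
f 12 34 38
f 34 17 41
f 38 41 18
f 34 41 38
f 13 39 27
f 39 18 40
f 27 40 14
f 39 40 27
f 11 23 47
f 23 13 48
f 47 48 20
f 23 48 47
f 15 28 44
f 28 11 43
f 44 43 19
f 28 43 44
f 17 35 36
f 35 15 32
f 36 32 16
f 35 32 36
f 18 41 37
f 41 17 33
f 37 33 10
f 41 33 37
f 52 51 54
f 52 54 53
f 54 51 55
f 54 55 53
f 55 51 56
f 55 56 53
f 56 51 57
f 56 57 53
f 57 51 58
f 57 58 53
f 58 51 59
f 58 59 53
f 59 51 60
f 59 60 53
f 60 51 61
f 60 61 53
f 61 51 62
f 61 62 53
f 62 51 63
f 62 63 53
f 63 51 64
f 63 64 53
f 64 51 52
f 64 52 53
f 66 68 65
f 69 66 65
f 65 68 67
f 67 69 65
f 66 72 68
f 70 66 69
f 70 72 66
f 68 72 67
f 71 69 67
f 67 72 71
f 71 70 69
f 72 70 71



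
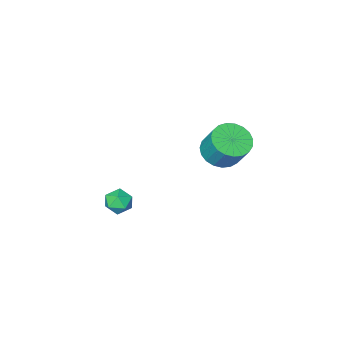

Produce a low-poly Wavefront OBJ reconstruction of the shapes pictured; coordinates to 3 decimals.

v 2.048 -0.151 -1.469
v 2.547 0.145 -1.089
v 2.393 -1.165 -1.131
v 2.892 -0.869 -0.751
v 2.227 -0.796 -0.567
v 2.014 -0.17 -0.776
v 2.926 -0.85 -1.444
v 2.713 -0.224 -1.653
v 3.09 -0.287 -1.073
v 2.657 -0.253 -0.532
v 2.283 -0.767 -1.688
v 1.85 -0.733 -1.147
v -3.039 -1.053 -0.48
v -2.219 -1.462 -0.193
v -2.242 -0.636 1.047
v -3.061 -0.227 0.76
v -2.087 -1.147 -0.4
v -2.109 -0.322 0.84
v -2.119 -0.816 -0.621
v -2.142 0.009 0.619
v -2.31 -0.526 -0.817
v -2.333 0.299 0.423
v -2.627 -0.327 -0.956
v -2.65 0.498 0.284
v -3.016 -0.254 -1.012
v -3.038 0.572 0.228
v -3.408 -0.318 -0.976
v -3.431 0.507 0.264
v -3.736 -0.51 -0.854
v -3.759 0.316 0.386
v -3.944 -0.795 -0.668
v -3.967 0.03 0.572
v -3.995 -1.125 -0.449
v -4.018 -0.3 0.791
v -3.881 -1.443 -0.236
v -3.904 -0.617 1.004
v -3.621 -1.693 -0.065
v -3.644 -0.867 1.176
v -3.261 -1.832 0.035
v -3.283 -1.006 1.275
v -2.862 -1.837 0.045
v -2.884 -1.011 1.285
v -2.493 -1.706 -0.035
v -2.516 -0.88 1.205
f 1 12 6
f 1 6 2
f 1 2 8
f 1 8 11
f 1 11 12
f 2 6 10
f 6 12 5
f 12 11 3
f 11 8 7
f 8 2 9
f 4 10 5
f 4 5 3
f 4 3 7
f 4 7 9
f 4 9 10
f 5 10 6
f 3 5 12
f 7 3 11
f 9 7 8
f 10 9 2
f 14 13 17
f 14 17 15
f 15 17 18
f 15 18 16
f 17 13 19
f 17 19 18
f 18 19 20
f 18 20 16
f 19 13 21
f 19 21 20
f 20 21 22
f 20 22 16
f 21 13 23
f 21 23 22
f 22 23 24
f 22 24 16
f 23 13 25
f 23 25 24
f 24 25 26
f 24 26 16
f 25 13 27
f 25 27 26
f 26 27 28
f 26 28 16
f 27 13 29
f 27 29 28
f 28 29 30
f 28 30 16
f 29 13 31
f 29 31 30
f 30 31 32
f 30 32 16
f 31 13 33
f 31 33 32
f 32 33 34
f 32 34 16
f 33 13 35
f 33 35 34
f 34 35 36
f 34 36 16
f 35 13 37
f 35 37 36
f 36 37 38
f 36 38 16
f 37 13 39
f 37 39 38
f 38 39 40
f 38 40 16
f 39 13 41
f 39 41 40
f 40 41 42
f 40 42 16
f 41 13 43
f 41 43 42
f 42 43 44
f 42 44 16
f 43 13 14
f 43 14 44
f 44 14 15
f 44 15 16



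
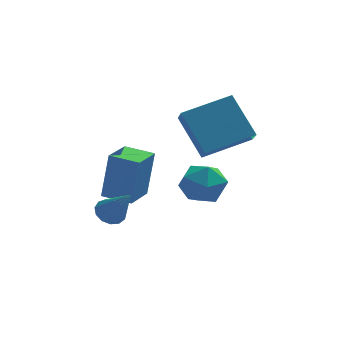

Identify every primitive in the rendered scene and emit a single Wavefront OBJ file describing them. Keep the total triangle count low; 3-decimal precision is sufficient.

v -0.841 1.532 -1.343
v -0.014 2.158 -1.434
v 0.154 0.302 -0.766
v 0.981 0.928 -0.857
v 0.257 1.122 -0.134
v -0.357 1.883 -0.49
v 0.497 0.577 -1.71
v -0.117 1.338 -2.066
v 0.813 1.568 -1.66
v 0.665 1.905 -0.686
v -0.525 0.555 -1.514
v -0.673 0.892 -0.54
v -3.724 3.053 -2.726
v -3.405 3.277 -0.622
v -3.085 4.378 -2.964
v -2.765 4.602 -0.86
v -2.575 2.478 -2.84
v -2.255 2.702 -0.736
v -1.935 3.803 -3.078
v -1.616 4.027 -0.974
v -3.421 -0.793 -1.296
v -2.903 -0.903 -1.637
v -2.699 -1.647 0.076
v -2.85 -0.593 -1.472
v -2.979 -0.347 -1.251
v -3.248 -0.242 -1.044
v -3.572 -0.313 -0.917
v -3.848 -0.536 -0.911
v -3.989 -0.841 -1.027
v -3.949 -1.13 -1.228
v -3.742 -1.313 -1.451
v -3.433 -1.331 -1.624
v -3.12 -1.178 -1.694
v 0.163 1.629 0.315
v -0.673 2.811 1.864
v 0.1 2.581 -0.445
v -0.735 3.763 1.104
v 2.135 2.237 0.916
v 1.3 3.419 2.465
v 2.073 3.189 0.156
v 1.237 4.371 1.705
f 1 12 6
f 1 6 2
f 1 2 8
f 1 8 11
f 1 11 12
f 2 6 10
f 6 12 5
f 12 11 3
f 11 8 7
f 8 2 9
f 4 10 5
f 4 5 3
f 4 3 7
f 4 7 9
f 4 9 10
f 5 10 6
f 3 5 12
f 7 3 11
f 9 7 8
f 10 9 2
f 14 16 13
f 17 14 13
f 13 16 15
f 15 17 13
f 14 20 16
f 18 14 17
f 18 20 14
f 16 20 15
f 19 17 15
f 15 20 19
f 19 18 17
f 20 18 19
f 22 21 24
f 22 24 23
f 24 21 25
f 24 25 23
f 25 21 26
f 25 26 23
f 26 21 27
f 26 27 23
f 27 21 28
f 27 28 23
f 28 21 29
f 28 29 23
f 29 21 30
f 29 30 23
f 30 21 31
f 30 31 23
f 31 21 32
f 31 32 23
f 32 21 33
f 32 33 23
f 33 21 22
f 33 22 23
f 35 37 34
f 38 35 34
f 34 37 36
f 36 38 34
f 35 41 37
f 39 35 38
f 39 41 35
f 37 41 36
f 40 38 36
f 36 41 40
f 40 39 38
f 41 39 40



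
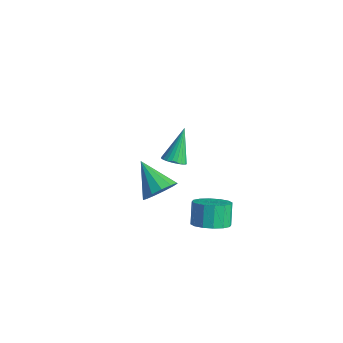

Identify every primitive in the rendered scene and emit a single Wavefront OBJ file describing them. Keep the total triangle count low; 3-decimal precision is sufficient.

v 2.216 1.888 2.624
v 2.584 2.327 2.414
v 1.764 2.952 4.056
v 2.378 2.383 2.307
v 2.148 2.364 2.249
v 1.929 2.272 2.248
v 1.753 2.122 2.304
v 1.648 1.936 2.409
v 1.629 1.743 2.546
v 1.699 1.572 2.696
v 1.849 1.449 2.835
v 2.054 1.393 2.941
v 2.284 1.412 3
v 2.504 1.504 3.001
v 2.679 1.654 2.945
v 2.785 1.84 2.84
v 2.804 2.033 2.702
v 2.733 2.204 2.553
v -0.337 3.317 -2.954
v 0.125 2.984 -2.169
v -1.983 3.503 -1.906
v 0.188 3.527 -2.167
v 0.085 4.003 -2.415
v -0.153 4.261 -2.834
v -0.449 4.219 -3.291
v -0.71 3.891 -3.641
v -0.853 3.38 -3.774
v -0.831 2.849 -3.646
v -0.653 2.467 -3.299
v -0.375 2.354 -2.842
v -0.085 2.547 -2.421
v 2.888 3.636 -3.255
v 3.75 3.627 -2.81
v 3.233 4.176 -1.8
v 2.372 4.184 -2.245
v 3.735 4.065 -3.055
v 3.218 4.613 -2.045
v 3.493 4.388 -3.354
v 2.977 4.936 -2.344
v 3.089 4.509 -3.627
v 2.573 5.058 -2.617
v 2.631 4.396 -3.8
v 2.115 4.945 -2.79
v 2.242 4.08 -3.826
v 1.726 4.628 -2.817
v 2.027 3.644 -3.7
v 1.51 4.193 -2.69
v 2.042 3.207 -3.455
v 1.525 3.755 -2.445
v 2.283 2.884 -3.156
v 1.767 3.432 -2.146
v 2.687 2.762 -2.883
v 2.171 3.311 -1.873
v 3.145 2.875 -2.71
v 2.629 3.424 -1.7
v 3.534 3.192 -2.683
v 3.018 3.74 -1.674
f 2 1 4
f 2 4 3
f 4 1 5
f 4 5 3
f 5 1 6
f 5 6 3
f 6 1 7
f 6 7 3
f 7 1 8
f 7 8 3
f 8 1 9
f 8 9 3
f 9 1 10
f 9 10 3
f 10 1 11
f 10 11 3
f 11 1 12
f 11 12 3
f 12 1 13
f 12 13 3
f 13 1 14
f 13 14 3
f 14 1 15
f 14 15 3
f 15 1 16
f 15 16 3
f 16 1 17
f 16 17 3
f 17 1 18
f 17 18 3
f 18 1 2
f 18 2 3
f 20 19 22
f 20 22 21
f 22 19 23
f 22 23 21
f 23 19 24
f 23 24 21
f 24 19 25
f 24 25 21
f 25 19 26
f 25 26 21
f 26 19 27
f 26 27 21
f 27 19 28
f 27 28 21
f 28 19 29
f 28 29 21
f 29 19 30
f 29 30 21
f 30 19 31
f 30 31 21
f 31 19 20
f 31 20 21
f 33 32 36
f 33 36 34
f 34 36 37
f 34 37 35
f 36 32 38
f 36 38 37
f 37 38 39
f 37 39 35
f 38 32 40
f 38 40 39
f 39 40 41
f 39 41 35
f 40 32 42
f 40 42 41
f 41 42 43
f 41 43 35
f 42 32 44
f 42 44 43
f 43 44 45
f 43 45 35
f 44 32 46
f 44 46 45
f 45 46 47
f 45 47 35
f 46 32 48
f 46 48 47
f 47 48 49
f 47 49 35
f 48 32 50
f 48 50 49
f 49 50 51
f 49 51 35
f 50 32 52
f 50 52 51
f 51 52 53
f 51 53 35
f 52 32 54
f 52 54 53
f 53 54 55
f 53 55 35
f 54 32 56
f 54 56 55
f 55 56 57
f 55 57 35
f 56 32 33
f 56 33 57
f 57 33 34
f 57 34 35



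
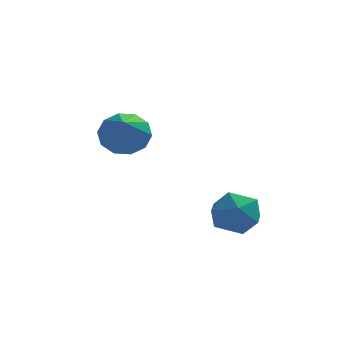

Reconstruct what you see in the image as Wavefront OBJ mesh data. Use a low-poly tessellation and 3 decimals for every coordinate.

v -2.008 1.85 2.124
v -1.399 1.851 2.08
v -1.932 0.15 3.116
v -1.493 2.032 2.397
v -1.784 2.144 2.609
v -2.16 2.143 2.636
v -2.478 2.03 2.468
v -2.616 1.849 2.167
v -2.522 1.668 1.85
v -2.231 1.556 1.638
v -1.855 1.557 1.611
v -1.537 1.67 1.779
v 0.007 -0.364 0.946
v 0.6 -0.197 1.083
v 0.34 -1.263 0.597
v 0.933 -1.096 0.734
v 0.522 -1.208 1.199
v 0.316 -0.652 1.415
v 0.624 -0.808 0.265
v 0.418 -0.252 0.481
v 0.981 -0.471 0.662
v 0.918 -0.719 1.239
v 0.022 -0.741 0.441
v -0.041 -0.989 1.018
f 2 1 4
f 2 4 3
f 4 1 5
f 4 5 3
f 5 1 6
f 5 6 3
f 6 1 7
f 6 7 3
f 7 1 8
f 7 8 3
f 8 1 9
f 8 9 3
f 9 1 10
f 9 10 3
f 10 1 11
f 10 11 3
f 11 1 12
f 11 12 3
f 12 1 2
f 12 2 3
f 13 24 18
f 13 18 14
f 13 14 20
f 13 20 23
f 13 23 24
f 14 18 22
f 18 24 17
f 24 23 15
f 23 20 19
f 20 14 21
f 16 22 17
f 16 17 15
f 16 15 19
f 16 19 21
f 16 21 22
f 17 22 18
f 15 17 24
f 19 15 23
f 21 19 20
f 22 21 14



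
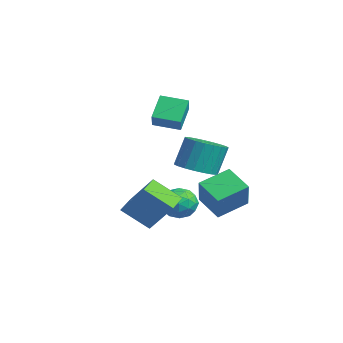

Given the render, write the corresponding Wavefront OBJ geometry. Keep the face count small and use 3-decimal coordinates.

v -0.945 -2.425 -1.362
v 0.007 -1.685 0.119
v -1.875 -1.613 -1.171
v -0.923 -0.872 0.311
v -0.197 -1.328 -2.391
v 0.755 -0.587 -0.909
v -1.127 -0.515 -2.199
v -0.175 0.225 -0.718
v -1.442 1.394 0.459
v -0.847 0.62 0.816
v -1.002 1.212 2.359
v -1.598 1.986 2.001
v -0.554 0.925 0.728
v -0.709 1.518 2.271
v -0.414 1.312 0.594
v -0.57 1.905 2.136
v -0.453 1.713 0.436
v -0.608 2.306 1.979
v -0.662 2.058 0.282
v -0.818 2.651 1.825
v -1.006 2.289 0.159
v -1.162 2.882 1.701
v -1.426 2.365 0.087
v -1.582 2.958 1.63
v -1.849 2.273 0.08
v -2.004 2.866 1.622
v -2.201 2.029 0.138
v -2.356 2.622 1.681
v -2.422 1.675 0.252
v -2.577 2.268 1.794
v -2.473 1.272 0.401
v -2.629 1.865 1.944
v -2.347 0.891 0.561
v -2.502 1.484 2.103
v -2.064 0.596 0.702
v -2.219 1.189 2.245
v -1.673 0.439 0.802
v -1.829 1.032 2.345
v -1.243 0.448 0.842
v -1.398 1.041 2.385
v -4.147 0.34 2.521
v -3.468 0.055 3.255
v -4.945 1.073 3.543
v -4.267 0.788 4.278
v -3.413 1.472 2.282
v -2.735 1.187 3.017
v -4.212 2.205 3.305
v -3.533 1.92 4.039
v -2.111 1.841 -1.741
v -1.075 1.391 -0.276
v -2.279 3.412 -1.14
v -1.243 2.962 0.325
v -0.877 2.258 -2.485
v 0.159 1.808 -1.02
v -1.045 3.829 -1.884
v -0.009 3.379 -0.419
v -3.722 2.374 -2.59
v -3.204 1.839 -3.191
v -4.016 1.121 -1.729
v -3.498 0.586 -2.33
v -3.067 1.234 -1.773
v -2.885 2.008 -2.305
v -4.335 0.952 -2.615
v -4.153 1.726 -3.147
v -3.582 0.96 -3.207
v -2.799 1.134 -2.686
v -4.421 1.826 -2.234
v -3.638 2 -1.713
v -3.437 2.216 -2.966
v -3.783 0.744 -1.954
v -3.53 1.124 -1.626
v -3.225 0.81 -1.98
v -3.25 2.316 -2.445
v -2.945 2.001 -2.798
v -2.865 1.645 -1.965
v -4.275 0.959 -2.122
v -3.97 0.644 -2.475
v -3.995 2.15 -2.94
v -3.69 1.836 -3.294
v -4.355 1.315 -2.955
v -3.355 1.386 -3.328
v -3.528 0.649 -2.822
v -4.02 0.864 -2.99
v -3.913 1.319 -3.303
v -2.895 1.488 -3.022
v -3.067 0.752 -2.516
v -2.814 1.132 -2.189
v -2.707 1.587 -2.501
v -3.117 0.972 -3.031
v -4.153 2.208 -2.404
v -4.325 1.472 -1.898
v -4.513 1.373 -2.419
v -4.406 1.828 -2.731
v -3.692 2.311 -2.098
v -3.865 1.574 -1.592
v -3.307 1.641 -1.617
v -3.2 2.096 -1.93
v -4.103 1.988 -1.889
f 2 4 1
f 5 2 1
f 1 4 3
f 3 5 1
f 2 8 4
f 6 2 5
f 6 8 2
f 4 8 3
f 7 5 3
f 3 8 7
f 7 6 5
f 8 6 7
f 10 9 13
f 10 13 11
f 11 13 14
f 11 14 12
f 13 9 15
f 13 15 14
f 14 15 16
f 14 16 12
f 15 9 17
f 15 17 16
f 16 17 18
f 16 18 12
f 17 9 19
f 17 19 18
f 18 19 20
f 18 20 12
f 19 9 21
f 19 21 20
f 20 21 22
f 20 22 12
f 21 9 23
f 21 23 22
f 22 23 24
f 22 24 12
f 23 9 25
f 23 25 24
f 24 25 26
f 24 26 12
f 25 9 27
f 25 27 26
f 26 27 28
f 26 28 12
f 27 9 29
f 27 29 28
f 28 29 30
f 28 30 12
f 29 9 31
f 29 31 30
f 30 31 32
f 30 32 12
f 31 9 33
f 31 33 32
f 32 33 34
f 32 34 12
f 33 9 35
f 33 35 34
f 34 35 36
f 34 36 12
f 35 9 37
f 35 37 36
f 36 37 38
f 36 38 12
f 37 9 39
f 37 39 38
f 38 39 40
f 38 40 12
f 39 9 10
f 39 10 40
f 40 10 11
f 40 11 12
f 42 44 41
f 45 42 41
f 41 44 43
f 43 45 41
f 42 48 44
f 46 42 45
f 46 48 42
f 44 48 43
f 47 45 43
f 43 48 47
f 47 46 45
f 48 46 47
f 50 52 49
f 53 50 49
f 49 52 51
f 51 53 49
f 50 56 52
f 54 50 53
f 54 56 50
f 52 56 51
f 55 53 51
f 51 56 55
f 55 54 53
f 56 54 55
f 57 94 73
f 94 68 97
f 73 97 62
f 94 97 73
f 57 73 69
f 73 62 74
f 69 74 58
f 73 74 69
f 57 69 78
f 69 58 79
f 78 79 64
f 69 79 78
f 57 78 90
f 78 64 93
f 90 93 67
f 78 93 90
f 57 90 94
f 90 67 98
f 94 98 68
f 90 98 94
f 58 74 85
f 74 62 88
f 85 88 66
f 74 88 85
f 62 97 75
f 97 68 96
f 75 96 61
f 97 96 75
f 68 98 95
f 98 67 91
f 95 91 59
f 98 91 95
f 67 93 92
f 93 64 80
f 92 80 63
f 93 80 92
f 64 79 84
f 79 58 81
f 84 81 65
f 79 81 84
f 60 86 72
f 86 66 87
f 72 87 61
f 86 87 72
f 60 72 70
f 72 61 71
f 70 71 59
f 72 71 70
f 60 70 77
f 70 59 76
f 77 76 63
f 70 76 77
f 60 77 82
f 77 63 83
f 82 83 65
f 77 83 82
f 60 82 86
f 82 65 89
f 86 89 66
f 82 89 86
f 61 87 75
f 87 66 88
f 75 88 62
f 87 88 75
f 59 71 95
f 71 61 96
f 95 96 68
f 71 96 95
f 63 76 92
f 76 59 91
f 92 91 67
f 76 91 92
f 65 83 84
f 83 63 80
f 84 80 64
f 83 80 84
f 66 89 85
f 89 65 81
f 85 81 58
f 89 81 85



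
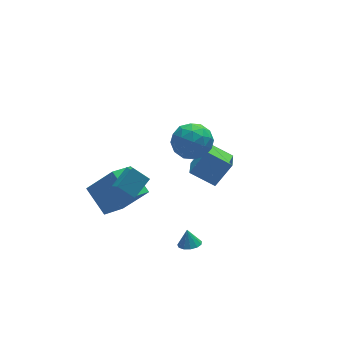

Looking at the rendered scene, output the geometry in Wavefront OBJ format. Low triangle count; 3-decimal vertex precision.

v 3.974 2.202 -3.939
v 3.368 0.915 -3.377
v 2.798 3.114 -3.118
v 2.192 1.827 -2.556
v 5.048 2.313 -2.524
v 4.442 1.026 -1.962
v 3.872 3.225 -1.703
v 3.266 1.938 -1.141
v 0.226 -2.996 -3.563
v 0.888 -3.087 -3.521
v 0.214 -2.644 -2.617
v 0.837 -2.737 -3.652
v 0.592 -2.469 -3.755
v 0.231 -2.368 -3.797
v -0.132 -2.467 -3.765
v -0.381 -2.733 -3.669
v -0.438 -3.083 -3.539
v -0.284 -3.406 -3.417
v 0.032 -3.598 -3.342
v 0.41 -3.599 -3.337
v 0.729 -3.409 -3.403
v 0.771 -0.393 4.173
v 1.724 -0.774 3.555
v 0.176 -2.226 4.385
v 1.129 -2.607 3.767
v 1.273 -2.136 4.86
v 1.641 -1.002 4.728
v 0.259 -1.998 3.212
v 0.627 -0.864 3.08
v 1.408 -1.765 2.961
v 2.035 -1.851 3.979
v -0.135 -1.149 3.961
v 0.492 -1.235 4.979
v 1.3 -0.422 3.845
v 0.6 -2.578 4.095
v 0.685 -2.301 4.737
v 1.245 -2.525 4.373
v 1.25 -0.557 4.535
v 1.811 -0.781 4.172
v 1.546 -1.581 4.939
v 0.089 -2.219 3.768
v 0.65 -2.443 3.405
v 0.655 -0.475 3.567
v 1.215 -0.699 3.203
v 0.354 -1.419 3.001
v 1.675 -1.229 3.133
v 1.325 -2.307 3.257
v 0.814 -1.949 2.931
v 1.03 -1.282 2.854
v 2.043 -1.279 3.731
v 1.693 -2.357 3.856
v 1.777 -2.08 4.498
v 1.993 -1.414 4.421
v 1.857 -1.862 3.382
v 0.207 -0.643 4.084
v -0.143 -1.721 4.209
v -0.093 -1.586 3.519
v 0.123 -0.92 3.442
v 0.575 -0.693 4.683
v 0.225 -1.771 4.807
v 0.87 -1.718 5.086
v 1.086 -1.051 5.009
v 0.043 -1.138 4.558
v -2.1 0.978 -3.359
v -3.485 0.126 -2.496
v -2.521 2.619 -2.413
v -3.905 1.767 -1.55
v -0.775 0.413 -1.79
v -2.159 -0.439 -0.927
v -1.195 2.054 -0.844
v -2.58 1.202 0.019
v -3.094 -0.084 0.171
v -3.021 -0.793 0.799
v -1.972 0.577 0.787
v -1.9 -0.132 1.415
v -2.34 -0.668 -0.575
v -2.268 -1.377 0.053
v -1.219 -0.007 0.041
v -1.146 -0.716 0.669
f 2 4 1
f 5 2 1
f 1 4 3
f 3 5 1
f 2 8 4
f 6 2 5
f 6 8 2
f 4 8 3
f 7 5 3
f 3 8 7
f 7 6 5
f 8 6 7
f 10 9 12
f 10 12 11
f 12 9 13
f 12 13 11
f 13 9 14
f 13 14 11
f 14 9 15
f 14 15 11
f 15 9 16
f 15 16 11
f 16 9 17
f 16 17 11
f 17 9 18
f 17 18 11
f 18 9 19
f 18 19 11
f 19 9 20
f 19 20 11
f 20 9 21
f 20 21 11
f 21 9 10
f 21 10 11
f 22 59 38
f 59 33 62
f 38 62 27
f 59 62 38
f 22 38 34
f 38 27 39
f 34 39 23
f 38 39 34
f 22 34 43
f 34 23 44
f 43 44 29
f 34 44 43
f 22 43 55
f 43 29 58
f 55 58 32
f 43 58 55
f 22 55 59
f 55 32 63
f 59 63 33
f 55 63 59
f 23 39 50
f 39 27 53
f 50 53 31
f 39 53 50
f 27 62 40
f 62 33 61
f 40 61 26
f 62 61 40
f 33 63 60
f 63 32 56
f 60 56 24
f 63 56 60
f 32 58 57
f 58 29 45
f 57 45 28
f 58 45 57
f 29 44 49
f 44 23 46
f 49 46 30
f 44 46 49
f 25 51 37
f 51 31 52
f 37 52 26
f 51 52 37
f 25 37 35
f 37 26 36
f 35 36 24
f 37 36 35
f 25 35 42
f 35 24 41
f 42 41 28
f 35 41 42
f 25 42 47
f 42 28 48
f 47 48 30
f 42 48 47
f 25 47 51
f 47 30 54
f 51 54 31
f 47 54 51
f 26 52 40
f 52 31 53
f 40 53 27
f 52 53 40
f 24 36 60
f 36 26 61
f 60 61 33
f 36 61 60
f 28 41 57
f 41 24 56
f 57 56 32
f 41 56 57
f 30 48 49
f 48 28 45
f 49 45 29
f 48 45 49
f 31 54 50
f 54 30 46
f 50 46 23
f 54 46 50
f 65 67 64
f 68 65 64
f 64 67 66
f 66 68 64
f 65 71 67
f 69 65 68
f 69 71 65
f 67 71 66
f 70 68 66
f 66 71 70
f 70 69 68
f 71 69 70
f 73 75 72
f 76 73 72
f 72 75 74
f 74 76 72
f 73 79 75
f 77 73 76
f 77 79 73
f 75 79 74
f 78 76 74
f 74 79 78
f 78 77 76
f 79 77 78



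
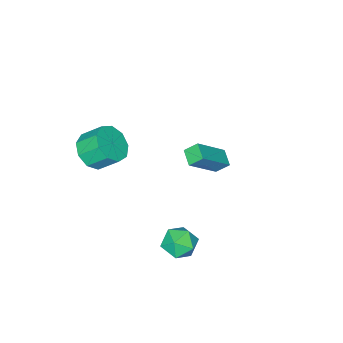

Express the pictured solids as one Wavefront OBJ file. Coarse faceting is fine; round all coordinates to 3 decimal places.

v 1.852 1.675 -1.739
v 2.487 1.802 -2.386
v 2.713 0.658 -1.094
v 3.348 0.785 -1.741
v 3.181 1.444 -1.128
v 2.649 2.072 -1.527
v 2.551 0.388 -1.953
v 2.019 1.016 -2.352
v 2.919 1.006 -2.518
v 3.308 1.659 -2.008
v 1.892 0.801 -1.472
v 2.281 1.454 -0.962
v -2.904 -1.923 -1.677
v -1.401 -2.228 -0.303
v -3.302 -1.438 -1.134
v -1.799 -1.744 0.241
v -2.461 -1.196 -2.001
v -0.958 -1.502 -0.626
v -2.859 -0.712 -1.457
v -1.356 -1.017 -0.083
v 3.214 -3.412 2.154
v 4.05 -2.89 2.055
v 3.622 -2.047 2.887
v 2.786 -2.568 2.986
v 3.59 -2.679 1.605
v 3.162 -1.835 2.437
v 2.955 -2.811 1.411
v 2.527 -1.967 2.243
v 2.441 -3.224 1.565
v 2.012 -2.38 2.397
v 2.288 -3.725 1.995
v 1.86 -2.881 2.827
v 2.569 -4.079 2.499
v 2.141 -3.236 3.331
v 3.152 -4.121 2.841
v 2.724 -3.278 3.674
v 3.764 -3.832 2.862
v 3.335 -2.988 3.694
v 4.118 -3.345 2.552
v 3.69 -2.502 3.384
f 1 12 6
f 1 6 2
f 1 2 8
f 1 8 11
f 1 11 12
f 2 6 10
f 6 12 5
f 12 11 3
f 11 8 7
f 8 2 9
f 4 10 5
f 4 5 3
f 4 3 7
f 4 7 9
f 4 9 10
f 5 10 6
f 3 5 12
f 7 3 11
f 9 7 8
f 10 9 2
f 14 16 13
f 17 14 13
f 13 16 15
f 15 17 13
f 14 20 16
f 18 14 17
f 18 20 14
f 16 20 15
f 19 17 15
f 15 20 19
f 19 18 17
f 20 18 19
f 22 21 25
f 22 25 23
f 23 25 26
f 23 26 24
f 25 21 27
f 25 27 26
f 26 27 28
f 26 28 24
f 27 21 29
f 27 29 28
f 28 29 30
f 28 30 24
f 29 21 31
f 29 31 30
f 30 31 32
f 30 32 24
f 31 21 33
f 31 33 32
f 32 33 34
f 32 34 24
f 33 21 35
f 33 35 34
f 34 35 36
f 34 36 24
f 35 21 37
f 35 37 36
f 36 37 38
f 36 38 24
f 37 21 39
f 37 39 38
f 38 39 40
f 38 40 24
f 39 21 22
f 39 22 40
f 40 22 23
f 40 23 24

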